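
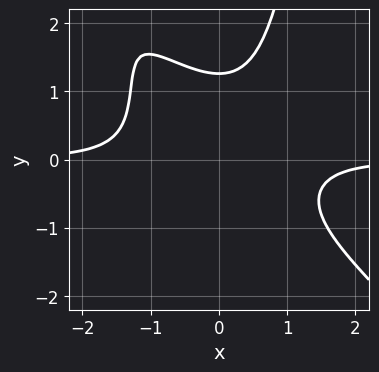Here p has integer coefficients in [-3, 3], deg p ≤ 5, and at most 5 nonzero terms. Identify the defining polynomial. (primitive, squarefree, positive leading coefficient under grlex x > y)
2*x^3*y + 2*x^2*y^2 - y^3 + 2

1. The degree is 4 — the shape is more complex than any degree-3 curve.
2. Checking where it meets the axes: no x-intercept at any integer in the box.
3. Solving for integer coefficients yields p as stated.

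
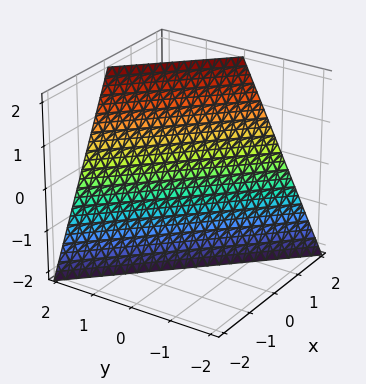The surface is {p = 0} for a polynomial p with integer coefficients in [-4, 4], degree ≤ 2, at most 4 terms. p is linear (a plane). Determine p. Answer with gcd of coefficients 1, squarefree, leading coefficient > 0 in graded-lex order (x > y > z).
2*x + 2*y - z - 2

First, the degree is 1 — the surface is flat (a plane).
Next, against the integer gridlines: it crosses the y-axis at the gridline y = 1; it meets the x-axis at x = 1 (among the integer gridlines); it meets the z-axis at z = -2 (among the integer gridlines).
Finally, putting this together gives p.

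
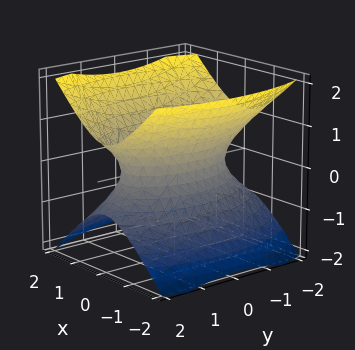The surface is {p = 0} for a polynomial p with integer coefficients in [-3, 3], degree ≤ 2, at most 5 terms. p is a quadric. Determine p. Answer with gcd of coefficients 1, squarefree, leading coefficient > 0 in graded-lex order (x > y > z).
1. The degree is 2 — one connected sheet with a waist; a quadric.
2. Symmetries: mirror symmetry x ↦ −x ⇒ only even powers of x; mirror symmetry z ↦ −z ⇒ only even powers of z; the y ↦ −y reflection is a symmetry, so y appears only in even powers.
3. Against the integer gridlines: the surface avoids every integer z-axis point in the box.
4. Together with the visible shape, these determine p as stated.

3*x^2 + y^2 - 3*z^2 - 2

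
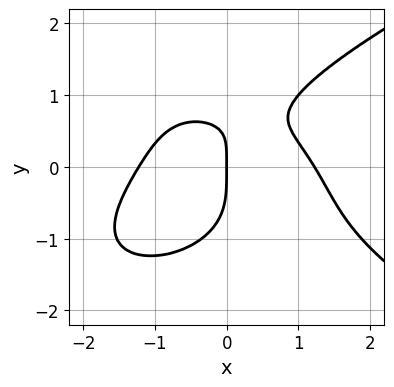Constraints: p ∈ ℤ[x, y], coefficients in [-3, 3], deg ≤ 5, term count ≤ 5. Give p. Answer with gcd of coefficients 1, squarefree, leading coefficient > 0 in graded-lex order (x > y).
2*y^4 - 2*x^3 - 3*x*y + 3*x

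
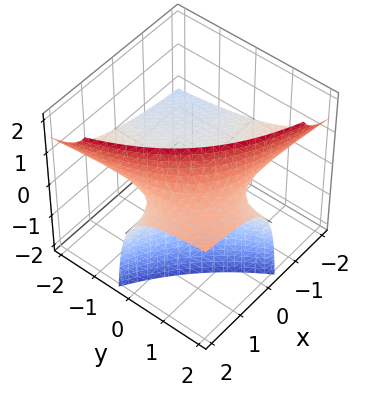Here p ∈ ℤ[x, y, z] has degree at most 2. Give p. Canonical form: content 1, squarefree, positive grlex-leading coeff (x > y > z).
x*y - 2*x*z - 2*y*z + 3*z

(a) Degree: no degree-1 surface has this shape, so deg p = 2.
(b) Reading off the gridlines: the visible y-axis segment lies entirely on the surface; it crosses the z-axis at the gridline z = 0.
(c) These observations pin down the coefficients.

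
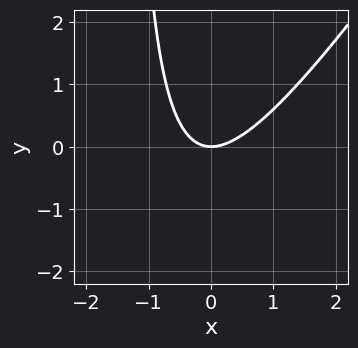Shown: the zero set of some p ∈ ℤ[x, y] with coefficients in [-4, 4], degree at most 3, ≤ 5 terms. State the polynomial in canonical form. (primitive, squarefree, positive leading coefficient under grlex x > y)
3*x^2 - 2*x*y - 3*y

(a) deg p = 2.
(b) Checking where it meets the axes: it crosses the x-axis at the gridline x = 0; one y-axis crossing is at y = 0.
(c) Putting this together gives p.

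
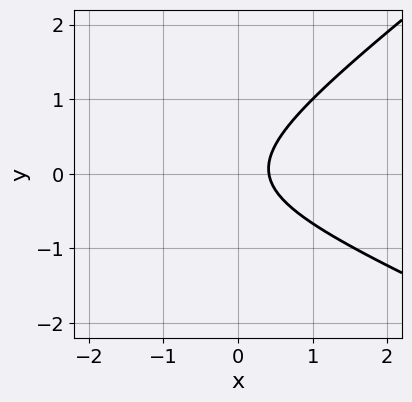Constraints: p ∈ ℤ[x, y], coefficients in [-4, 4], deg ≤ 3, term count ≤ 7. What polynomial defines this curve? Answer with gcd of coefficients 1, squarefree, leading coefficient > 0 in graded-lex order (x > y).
deg p = 2.
From the visible intercepts: no y-intercept at any integer in the box.
Together with the visible shape, these determine p as stated.

x^2 + x*y - 3*y^2 + 2*x - 1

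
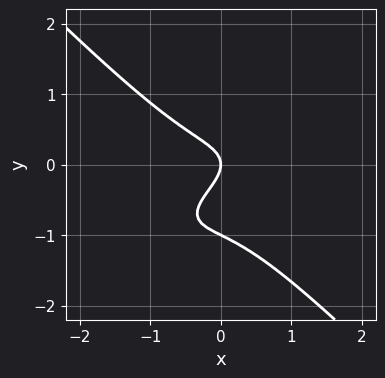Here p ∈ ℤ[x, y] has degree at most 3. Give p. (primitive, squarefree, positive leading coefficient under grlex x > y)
x^3 - x^2*y + 2*y^3 + 2*y^2 + x

First, deg p = 3. The shape is more complex than any degree-2 curve.
Then, from the visible intercepts: the y-axis gridline crossings are at y ∈ {-1, 0}; it meets the x-axis at x = 0 (among the integer gridlines).
Finally, fitting integer coefficients to these (and the overall shape) gives p.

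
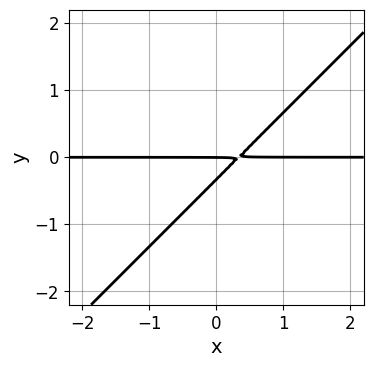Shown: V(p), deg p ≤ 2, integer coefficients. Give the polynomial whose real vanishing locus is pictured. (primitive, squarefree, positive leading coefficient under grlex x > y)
1. deg p = 2.
2. From the visible intercepts: every point of the x-axis in the box is on the curve; one y-axis crossing is at y = 0.
3. The integer polynomial consistent with all of this is the stated p.

3*x*y - 3*y^2 - y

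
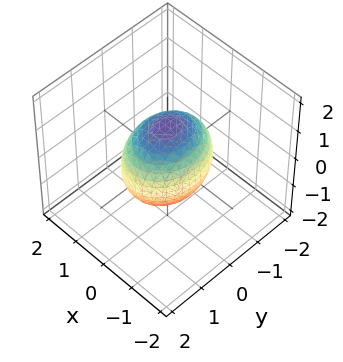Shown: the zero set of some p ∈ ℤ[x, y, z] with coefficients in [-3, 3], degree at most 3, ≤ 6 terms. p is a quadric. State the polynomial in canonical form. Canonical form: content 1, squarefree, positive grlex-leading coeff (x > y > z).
3*x^2 + 2*y^2 + 2*z^2 - 3

Degree: a closed, bounded, convex surface; a quadric, so deg p = 2.
Symmetries: mirror symmetry z ↦ −z ⇒ only even powers of z; the x ↦ −x reflection is a symmetry, so x appears only in even powers; it's symmetric under y → −y, forcing even powers of y.
Observable constraints: the x-axis gridline crossings are at x ∈ {-1, 1}.
Fitting integer coefficients to these (and the overall shape) gives p.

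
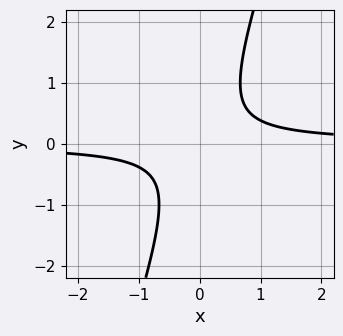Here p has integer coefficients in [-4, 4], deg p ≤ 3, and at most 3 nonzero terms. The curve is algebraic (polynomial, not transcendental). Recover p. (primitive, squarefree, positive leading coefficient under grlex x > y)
3*x*y - y^2 - 1

(a) The degree is 2 — the shape is more complex than any degree-1 curve.
(b) Reading off the gridlines: no x-intercept at any integer in the box; it misses every integer gridline on the y-axis.
(c) Together with the visible shape, these determine p as stated.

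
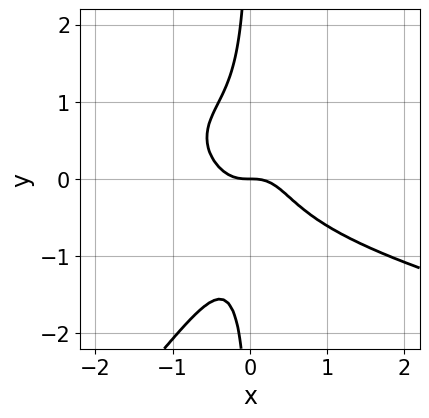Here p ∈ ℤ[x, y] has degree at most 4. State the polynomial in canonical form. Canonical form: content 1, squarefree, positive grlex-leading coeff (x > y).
2*x^2*y^2 - 2*x*y^3 - 3*x^3 - 2*x^2*y - y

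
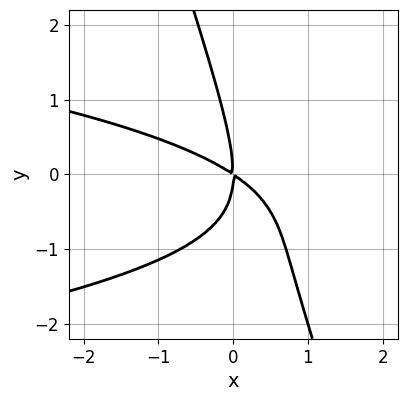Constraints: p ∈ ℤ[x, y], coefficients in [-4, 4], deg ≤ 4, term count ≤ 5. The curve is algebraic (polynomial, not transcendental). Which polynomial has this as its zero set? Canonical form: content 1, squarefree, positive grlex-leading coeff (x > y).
3*x*y^2 + y^3 + 2*x^2 + 3*x*y

The degree is 3 — a generic line meets the curve in up to 3 points.
From the visible intercepts: it crosses the x-axis at the gridline x = 0; it meets the y-axis at y = 0 (among the integer gridlines).
Together with the visible shape, these determine p as stated.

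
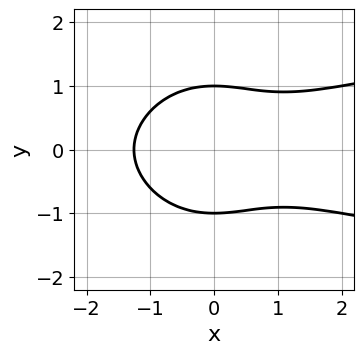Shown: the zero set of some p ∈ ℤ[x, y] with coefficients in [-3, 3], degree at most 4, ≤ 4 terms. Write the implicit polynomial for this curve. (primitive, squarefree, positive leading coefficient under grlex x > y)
2*x^2*y^2 + 2*y^4 - x^3 - 2

The degree is 4 — a generic line meets the curve in up to 4 points.
Symmetries: the y ↦ −y reflection is a symmetry, so y appears only in even powers.
Observable constraints: the y-axis gridline crossings are at y ∈ {-1, 1}.
These observations pin down the coefficients.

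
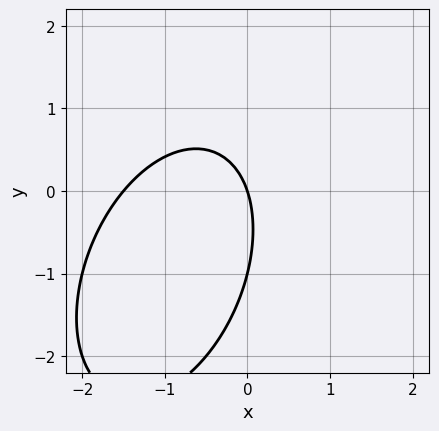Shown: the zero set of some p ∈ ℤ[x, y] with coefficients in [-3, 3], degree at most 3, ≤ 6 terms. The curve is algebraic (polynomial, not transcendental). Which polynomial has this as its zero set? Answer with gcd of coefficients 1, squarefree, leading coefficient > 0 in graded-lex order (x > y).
2*x^2 - x*y + y^2 + 3*x + y

deg p = 2. No degree-1 curve has this shape.
From the axis intercepts and sections: the y-axis gridline crossings are at y ∈ {-1, 0}; it crosses the x-axis at the gridline x = 0.
Solving for integer coefficients yields p as stated.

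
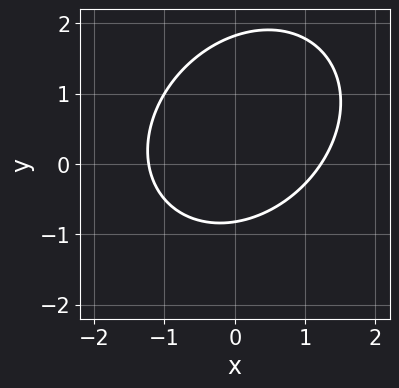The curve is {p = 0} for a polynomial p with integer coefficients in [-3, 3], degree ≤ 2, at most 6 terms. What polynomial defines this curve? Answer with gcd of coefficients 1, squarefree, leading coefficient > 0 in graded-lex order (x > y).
2*x^2 - x*y + 2*y^2 - 2*y - 3

The degree is 2 — no degree-1 curve has this shape.
Matching integer coefficients to the picture gives p.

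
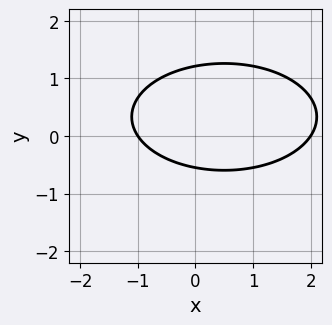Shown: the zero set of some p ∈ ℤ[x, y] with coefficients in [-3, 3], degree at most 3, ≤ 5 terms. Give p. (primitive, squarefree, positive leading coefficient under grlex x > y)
x^2 + 3*y^2 - x - 2*y - 2

The degree is 2 — no degree-1 curve has this shape.
Checking where it meets the axes: among the integer gridlines, it crosses the x-axis at x ∈ {-1, 2}.
The integer polynomial consistent with all of this is the stated p.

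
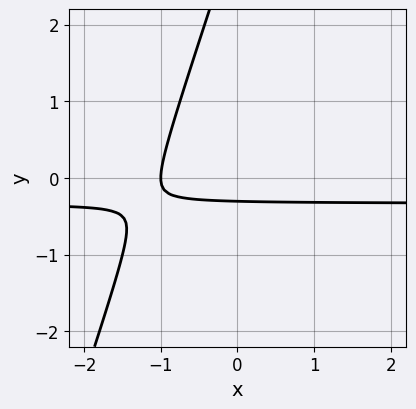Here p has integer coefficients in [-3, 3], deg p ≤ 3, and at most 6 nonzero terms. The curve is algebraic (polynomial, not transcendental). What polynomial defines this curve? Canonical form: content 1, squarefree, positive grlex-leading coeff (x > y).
(a) deg p = 2. The shape is more complex than any degree-1 curve.
(b) From the axis intercepts and sections: it crosses the x-axis at the gridline x = -1.
(c) Matching integer coefficients to the picture gives p.

3*x*y - y^2 + x + 3*y + 1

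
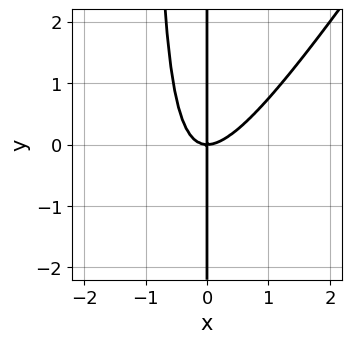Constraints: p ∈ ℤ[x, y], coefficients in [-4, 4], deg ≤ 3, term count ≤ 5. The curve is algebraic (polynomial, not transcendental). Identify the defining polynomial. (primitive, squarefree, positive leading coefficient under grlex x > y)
3*x^3 - 2*x^2*y - 2*x*y

1. The degree is 3 — a generic line meets the curve in up to 3 points.
2. Checking where it meets the axes: the visible y-axis segment lies entirely on the curve; it meets the x-axis at x = 0 (among the integer gridlines).
3. Matching integer coefficients to the picture gives p.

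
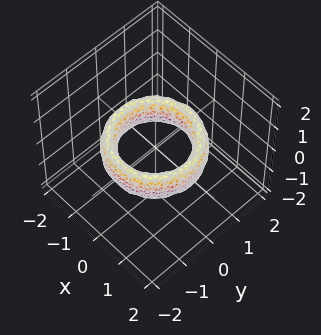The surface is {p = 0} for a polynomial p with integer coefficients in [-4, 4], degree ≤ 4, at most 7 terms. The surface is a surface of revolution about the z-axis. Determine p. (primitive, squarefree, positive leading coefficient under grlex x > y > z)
x^4 + 2*x^2*y^2 + y^4 - 3*x^2 - 3*y^2 + z^2 + 2

First, deg p = 4. No degree-3 surface has this shape.
Next, symmetries: rotational symmetry about the z-axis ⇒ p depends on x, y only through x² + y².
Next, checking where it meets the axes: a circular section at z = 0 has radius exactly 1; among the integer gridlines, it crosses the x-axis at x ∈ {-1, 1}.
Finally, fitting integer coefficients to these (and the overall shape) gives p. Check: (0, 1, 0) on the y-axis lies on the surface, and p(0, 1, 0) = 0. ✓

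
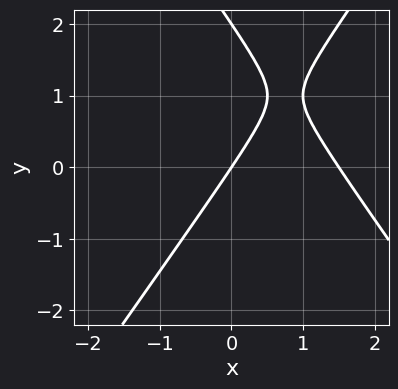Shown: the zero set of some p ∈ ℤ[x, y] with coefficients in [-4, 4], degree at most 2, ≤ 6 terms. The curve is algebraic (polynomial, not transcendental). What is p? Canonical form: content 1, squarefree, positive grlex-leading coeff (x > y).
2*x^2 - y^2 - 3*x + 2*y

1. deg p = 2. No degree-1 curve has this shape.
2. From the axis intercepts and sections: one x-axis crossing is at x = 0; the y-axis gridline crossings are at y ∈ {0, 2}.
3. Putting this together gives p.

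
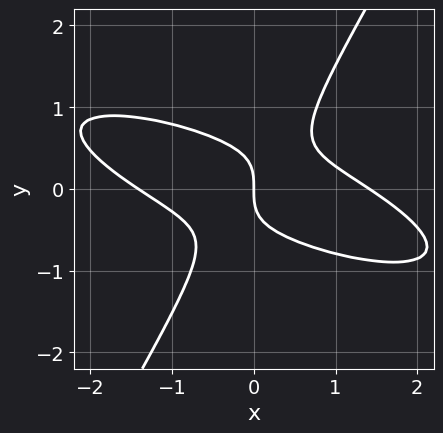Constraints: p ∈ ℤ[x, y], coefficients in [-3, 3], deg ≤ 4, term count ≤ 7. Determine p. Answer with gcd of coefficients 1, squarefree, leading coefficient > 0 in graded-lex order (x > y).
x^3 + 3*x^2*y + 3*x*y^2 - 3*y^3 - 2*x

1. deg p = 3. The shape is more complex than any degree-2 curve.
2. From the axis intercepts and sections: it crosses the x-axis at the gridline x = 0; it crosses the y-axis at the gridline y = 0.
3. Assembling these constraints gives the stated polynomial.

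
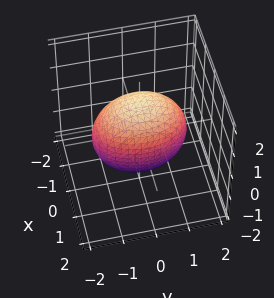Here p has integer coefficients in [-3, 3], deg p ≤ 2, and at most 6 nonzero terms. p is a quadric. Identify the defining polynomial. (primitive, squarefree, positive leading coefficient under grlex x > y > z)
(a) The degree is 2 — a closed, bounded, convex surface; a quadric.
(b) Symmetries: the z ↦ −z reflection is a symmetry, so z appears only in even powers; the y ↦ −y reflection is a symmetry, so y appears only in even powers; the x ↦ −x reflection is a symmetry, so x appears only in even powers.
(c) Reading off the gridlines: among the integer gridlines, it crosses the x-axis at x ∈ {-1, 1}.
(d) The integer polynomial consistent with all of this is the stated p.

2*x^2 + y^2 + z^2 - 2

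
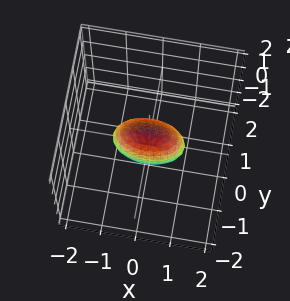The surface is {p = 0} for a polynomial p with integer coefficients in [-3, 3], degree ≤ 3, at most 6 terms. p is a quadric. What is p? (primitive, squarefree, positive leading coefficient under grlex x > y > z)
First, degree: bounded and convex; a quadric, so deg p = 2.
Next, symmetries: mirror symmetry z ↦ −z ⇒ only even powers of z; the y ↦ −y reflection is a symmetry, so y appears only in even powers; the x ↦ −x reflection is a symmetry, so x appears only in even powers.
Then, against the integer gridlines: the x-axis gridline crossings are at x ∈ {-1, 1}; the z-axis gridline crossings are at z ∈ {-1, 1}.
Finally, assembling these constraints gives the stated polynomial.

x^2 + 3*y^2 + z^2 - 1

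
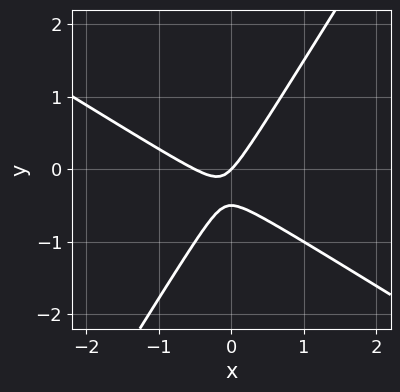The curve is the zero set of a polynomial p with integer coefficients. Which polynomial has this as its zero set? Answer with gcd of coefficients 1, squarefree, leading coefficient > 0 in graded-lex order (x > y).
1. Degree: a generic line meets the curve in up to 2 points, so deg p = 2.
2. Checking where it meets the axes: it crosses the y-axis at the gridline y = 0; it crosses the x-axis at the gridline x = 0.
3. Solving for integer coefficients yields p as stated.

2*x^2 + 2*x*y - 2*y^2 + x - y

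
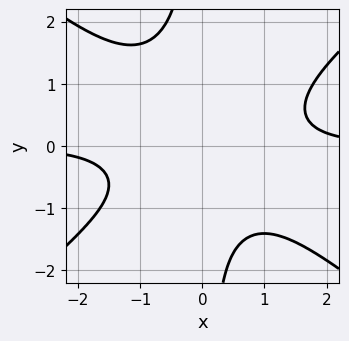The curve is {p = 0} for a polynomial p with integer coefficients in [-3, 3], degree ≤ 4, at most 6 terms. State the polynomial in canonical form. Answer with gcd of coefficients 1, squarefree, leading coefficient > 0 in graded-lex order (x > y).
First, the degree is 4 — no degree-3 curve has this shape.
Next, from the visible intercepts: the curve avoids every integer y-axis point in the box; no x-intercept at any integer in the box.
Finally, matching integer coefficients to the picture gives p.

2*x^3*y - 3*x*y^3 - 2*y^2 - y - 3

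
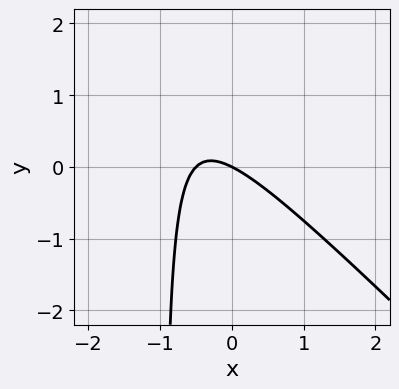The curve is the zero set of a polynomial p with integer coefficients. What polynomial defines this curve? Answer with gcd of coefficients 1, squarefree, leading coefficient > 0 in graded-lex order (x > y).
2*x^2 + 2*x*y + x + 2*y

1. Degree: a generic line meets the curve in up to 2 points, so deg p = 2.
2. Reading off the gridlines: it crosses the x-axis at the gridline x = 0; it crosses the y-axis at the gridline y = 0.
3. Assembling these constraints gives the stated polynomial.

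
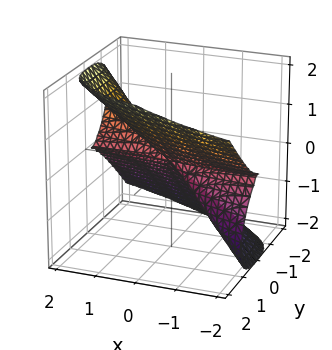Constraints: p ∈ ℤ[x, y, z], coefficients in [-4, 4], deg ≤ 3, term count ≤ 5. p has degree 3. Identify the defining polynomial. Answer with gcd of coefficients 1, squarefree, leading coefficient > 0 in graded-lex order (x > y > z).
x*z^2 + y^3 - z^3

(a) Degree: no degree-2 surface has this shape, so deg p = 3.
(b) Observable constraints: the visible x-axis segment lies entirely on the surface; one y-axis crossing is at y = 0; it crosses the z-axis at the gridline z = 0.
(c) Together with the visible shape, these determine p as stated.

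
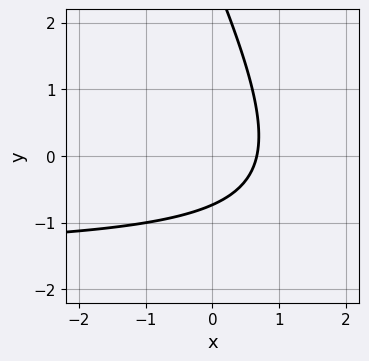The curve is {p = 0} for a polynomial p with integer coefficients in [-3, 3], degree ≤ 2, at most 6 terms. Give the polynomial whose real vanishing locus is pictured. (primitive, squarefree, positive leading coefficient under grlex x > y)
2*x*y + y^2 + 3*x - 2*y - 2

Degree: no degree-1 curve has this shape, so deg p = 2.
The integer polynomial consistent with all of this is the stated p.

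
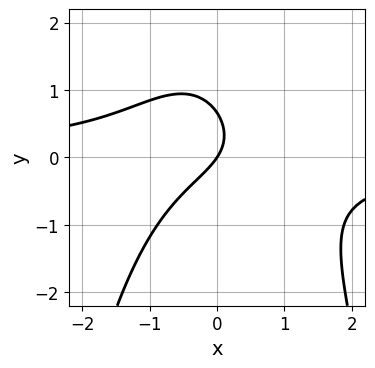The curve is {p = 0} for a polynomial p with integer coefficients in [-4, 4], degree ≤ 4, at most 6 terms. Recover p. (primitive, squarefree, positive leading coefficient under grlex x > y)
3*x^2*y + 3*y^2 + 3*x - 2*y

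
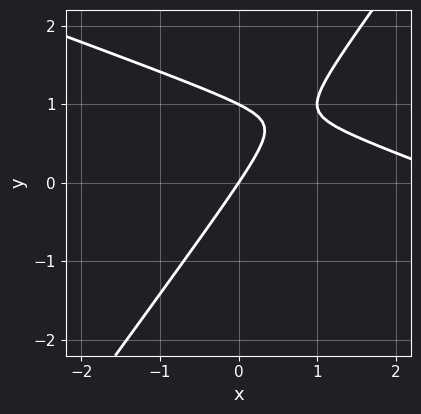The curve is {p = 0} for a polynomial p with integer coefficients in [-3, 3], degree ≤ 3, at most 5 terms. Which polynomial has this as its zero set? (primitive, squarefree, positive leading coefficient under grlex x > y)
First, degree: a generic line meets the curve in up to 2 points, so deg p = 2.
Then, against the integer gridlines: one x-axis crossing is at x = 0; the y-axis gridline crossings are at y ∈ {0, 1}.
Finally, together with the visible shape, these determine p as stated.

x^2 + 2*x*y - 2*y^2 - 3*x + 2*y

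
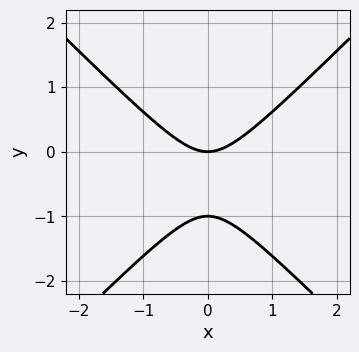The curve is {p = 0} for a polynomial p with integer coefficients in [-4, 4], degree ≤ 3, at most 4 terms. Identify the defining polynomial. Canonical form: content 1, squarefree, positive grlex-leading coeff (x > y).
1. Degree: the shape is more complex than any degree-1 curve, so deg p = 2.
2. Symmetries: the x ↦ −x reflection is a symmetry, so x appears only in even powers.
3. Checking where it meets the axes: among the integer gridlines, it crosses the y-axis at y ∈ {-1, 0}; it crosses the x-axis at the gridline x = 0.
4. Fitting integer coefficients to these (and the overall shape) gives p.

x^2 - y^2 - y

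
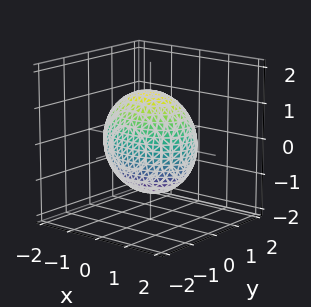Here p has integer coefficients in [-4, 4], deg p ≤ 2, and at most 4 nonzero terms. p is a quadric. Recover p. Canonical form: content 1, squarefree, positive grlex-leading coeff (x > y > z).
1. deg p = 2.
2. Symmetries: the x ↦ −x reflection is a symmetry, so x appears only in even powers; the y ↦ −y reflection is a symmetry, so y appears only in even powers; mirror symmetry z ↦ −z ⇒ only even powers of z.
3. Checking where it meets the axes: the y-axis gridline crossings are at y ∈ {-1, 1}.
4. These observations pin down the coefficients.

x^2 + 2*y^2 + z^2 - 2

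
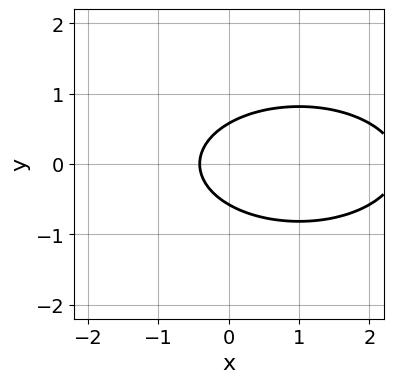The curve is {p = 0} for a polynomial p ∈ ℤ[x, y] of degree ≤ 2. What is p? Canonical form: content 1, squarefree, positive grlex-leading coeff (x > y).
(a) deg p = 2. No degree-1 curve has this shape.
(b) Symmetries: mirror symmetry y ↦ −y ⇒ only even powers of y.
(c) Fitting integer coefficients to these (and the overall shape) gives p.

x^2 + 3*y^2 - 2*x - 1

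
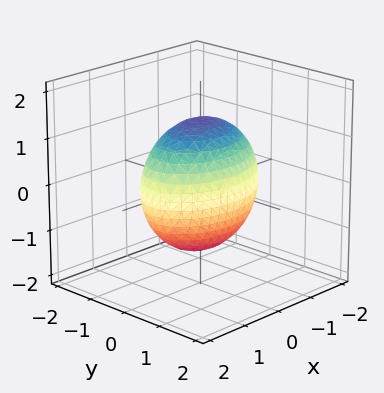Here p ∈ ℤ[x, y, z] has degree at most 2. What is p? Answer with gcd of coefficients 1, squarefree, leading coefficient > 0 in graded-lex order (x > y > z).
Degree: bounded and convex; a quadric, so deg p = 2.
Symmetries: it's symmetric under x → −x, forcing even powers of x; it's symmetric under y → −y, forcing even powers of y; it's symmetric under z → −z, forcing even powers of z.
Checking where it meets the axes: the y-axis gridline crossings are at y ∈ {-1, 1}.
Fitting integer coefficients to these (and the overall shape) gives p.

x^2 + 2*y^2 + z^2 - 2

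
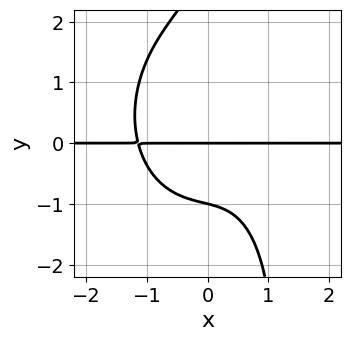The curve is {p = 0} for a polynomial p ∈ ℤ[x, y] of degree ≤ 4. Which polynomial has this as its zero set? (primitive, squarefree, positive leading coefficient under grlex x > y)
2*x^3*y + x*y^3 - y^3 + 2*y^2 + 3*y

1. Degree: no degree-3 curve has this shape, so deg p = 4.
2. From the axis intercepts and sections: the y-axis gridline crossings are at y ∈ {-1, 0}; every point of the x-axis in the box is on the curve.
3. Putting this together gives p.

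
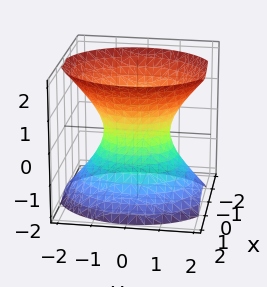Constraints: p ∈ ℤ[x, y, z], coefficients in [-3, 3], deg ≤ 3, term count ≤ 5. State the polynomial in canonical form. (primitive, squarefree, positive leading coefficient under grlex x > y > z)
3*x^2 + 2*y^2 - 2*z^2 - 2

deg p = 2.
Symmetries: the y ↦ −y reflection is a symmetry, so y appears only in even powers; it's symmetric under z → −z, forcing even powers of z; the x ↦ −x reflection is a symmetry, so x appears only in even powers.
Observable constraints: no z-intercept at any integer in the box; among the integer gridlines, it crosses the y-axis at y ∈ {-1, 1}.
Solving for integer coefficients yields p as stated.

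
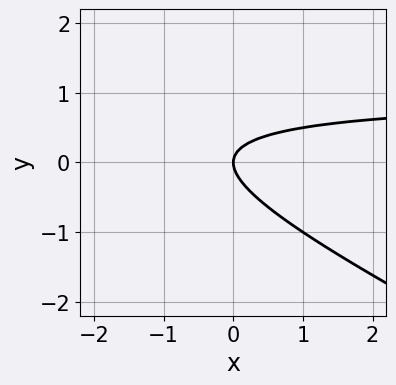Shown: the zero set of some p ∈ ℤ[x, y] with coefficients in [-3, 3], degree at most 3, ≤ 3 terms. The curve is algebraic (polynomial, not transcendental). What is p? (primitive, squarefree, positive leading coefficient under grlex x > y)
x*y + 2*y^2 - x

The degree is 2 — a generic line meets the curve in up to 2 points.
Checking where it meets the axes: it crosses the y-axis at the gridline y = 0; it meets the x-axis at x = 0 (among the integer gridlines).
Fitting integer coefficients to these (and the overall shape) gives p.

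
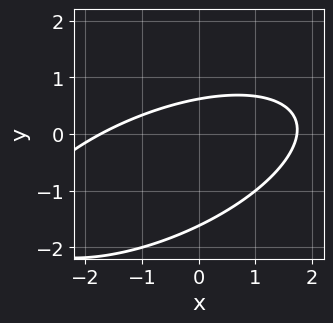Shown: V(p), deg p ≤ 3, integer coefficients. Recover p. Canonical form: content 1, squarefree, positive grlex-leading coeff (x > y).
x^2 - 2*x*y + 3*y^2 + 3*y - 3

(a) Degree: no degree-1 curve has this shape, so deg p = 2.
(b) Putting this together gives p.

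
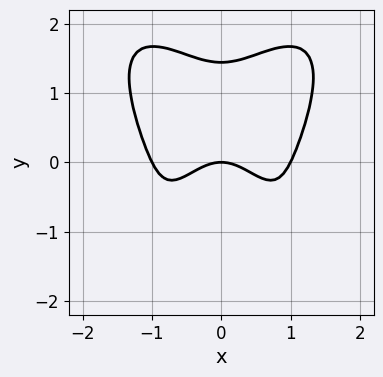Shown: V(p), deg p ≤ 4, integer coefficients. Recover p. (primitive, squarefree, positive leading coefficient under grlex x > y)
1. Degree: no degree-3 curve has this shape, so deg p = 4.
2. Symmetries: it's symmetric under x → −x, forcing even powers of x.
3. From the visible intercepts: among the integer gridlines, it crosses the x-axis at x ∈ {-1, 0, 1}; one y-axis crossing is at y = 0.
4. These observations pin down the coefficients.

3*x^4 - x^2*y^2 + y^4 - 3*x^2 - 3*y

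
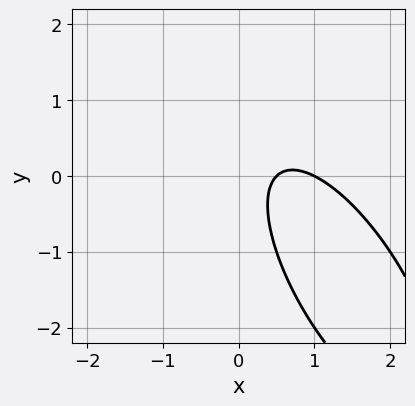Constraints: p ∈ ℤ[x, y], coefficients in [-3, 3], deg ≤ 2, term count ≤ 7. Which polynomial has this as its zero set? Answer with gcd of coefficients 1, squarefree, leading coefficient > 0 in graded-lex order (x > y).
First, the degree is 2 — no degree-1 curve has this shape.
Next, against the integer gridlines: no y-intercept at any integer in the box; it meets the x-axis at x = 1 (among the integer gridlines).
Finally, these observations pin down the coefficients.

2*x^2 + 2*x*y + y^2 - 3*x + 1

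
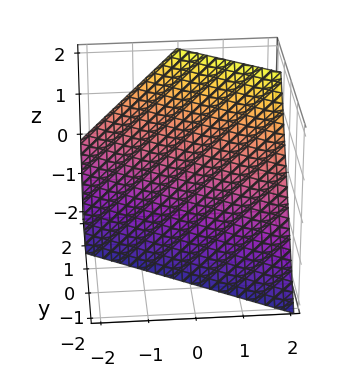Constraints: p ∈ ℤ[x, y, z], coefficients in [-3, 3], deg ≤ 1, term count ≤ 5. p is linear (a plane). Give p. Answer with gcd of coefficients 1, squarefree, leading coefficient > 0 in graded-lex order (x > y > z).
2*x + 3*y - 2*z - 2

Degree: the surface is flat (a plane), so deg p = 1.
From the visible intercepts: one z-axis crossing is at z = -1; one x-axis crossing is at x = 1.
Matching integer coefficients to the picture gives p.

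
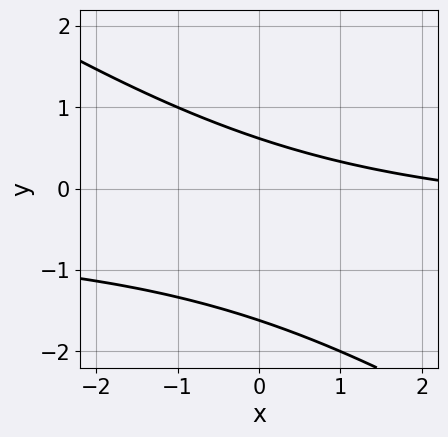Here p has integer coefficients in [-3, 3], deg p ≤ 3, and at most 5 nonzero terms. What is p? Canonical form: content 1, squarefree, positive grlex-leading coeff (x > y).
2*x*y + 3*y^2 + x + 3*y - 3

deg p = 2. No degree-1 curve has this shape.
Against the integer gridlines: the curve avoids every integer x-axis point in the box.
Solving for integer coefficients yields p as stated.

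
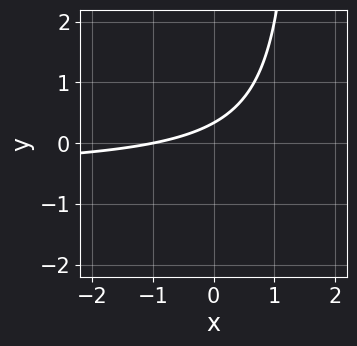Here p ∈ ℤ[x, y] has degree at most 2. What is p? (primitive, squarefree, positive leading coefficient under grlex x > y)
2*x*y + x - 3*y + 1

(a) The degree is 2 — a generic line meets the curve in up to 2 points.
(b) From the axis intercepts and sections: it meets the x-axis at x = -1 (among the integer gridlines).
(c) These observations pin down the coefficients.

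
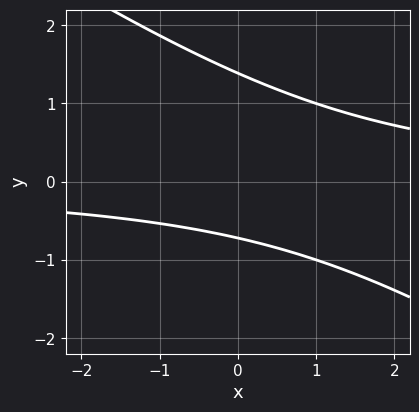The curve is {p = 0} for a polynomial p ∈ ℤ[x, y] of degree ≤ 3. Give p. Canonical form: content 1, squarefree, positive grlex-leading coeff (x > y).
deg p = 2. The shape is more complex than any degree-1 curve.
Observable constraints: the curve avoids every integer x-axis point in the box.
Matching integer coefficients to the picture gives p.

2*x*y + 3*y^2 - 2*y - 3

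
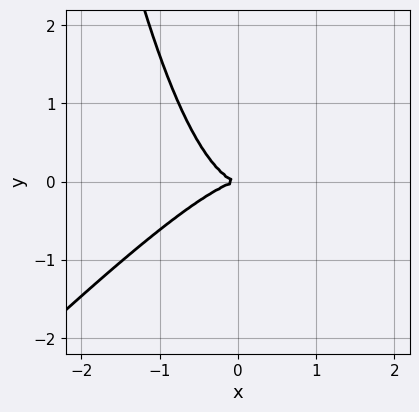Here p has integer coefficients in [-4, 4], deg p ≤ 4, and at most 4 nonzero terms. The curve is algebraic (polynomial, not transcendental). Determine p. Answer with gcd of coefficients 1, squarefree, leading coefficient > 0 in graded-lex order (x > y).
x^3 - x^2*y + y^2

1. The degree is 3 — a generic line meets the curve in up to 3 points.
2. Against the integer gridlines: it meets the y-axis at y = 0 (among the integer gridlines); one x-axis crossing is at x = 0.
3. Fitting integer coefficients to these (and the overall shape) gives p.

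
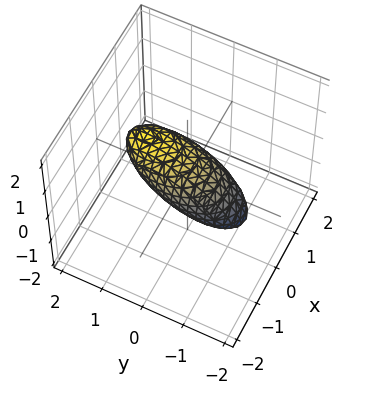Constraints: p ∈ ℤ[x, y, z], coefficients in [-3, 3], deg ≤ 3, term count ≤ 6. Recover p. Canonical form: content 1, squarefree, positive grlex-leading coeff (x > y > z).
2*x^2 + y^2 - 2*y*z + 2*z^2 - 1

(a) Degree: no degree-1 surface has this shape, so deg p = 2.
(b) Reading off the gridlines: the y-axis gridline crossings are at y ∈ {-1, 1}.
(c) Together with the visible shape, these determine p as stated.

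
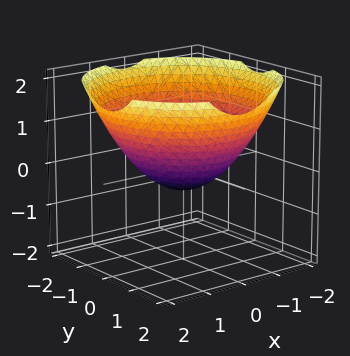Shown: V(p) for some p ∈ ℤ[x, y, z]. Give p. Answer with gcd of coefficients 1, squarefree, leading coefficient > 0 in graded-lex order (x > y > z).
x^2 + y^2 - 2*z - 1

First, degree: the shape is more complex than any degree-1 surface, so deg p = 2.
Then, symmetries: rotational symmetry about the z-axis ⇒ p depends on x, y only through x² + y².
Next, checking where it meets the axes: the x-axis gridline crossings are at x ∈ {-1, 1}; a circular section at z = 1 has radius between 1 and 2; the y-axis gridline crossings are at y ∈ {-1, 1}.
Finally, these observations pin down the coefficients.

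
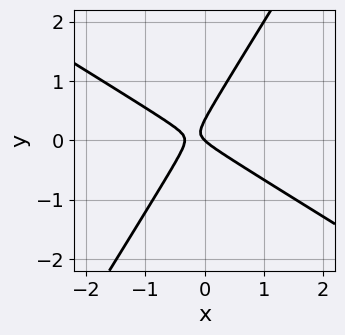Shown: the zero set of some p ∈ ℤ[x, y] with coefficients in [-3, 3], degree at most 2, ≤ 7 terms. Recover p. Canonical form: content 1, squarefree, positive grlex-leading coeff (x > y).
3*x^2 + 3*x*y - 3*y^2 + x + y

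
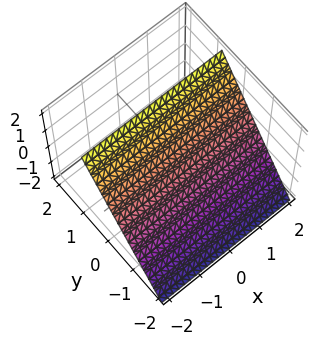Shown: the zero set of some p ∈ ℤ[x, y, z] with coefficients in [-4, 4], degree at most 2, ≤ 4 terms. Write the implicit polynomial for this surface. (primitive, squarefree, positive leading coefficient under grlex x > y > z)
3*y - 2*z + 2

First, deg p = 1.
Then, observable constraints: the surface avoids every integer x-axis point in the box; one z-axis crossing is at z = 1.
Finally, together with the visible shape, these determine p as stated.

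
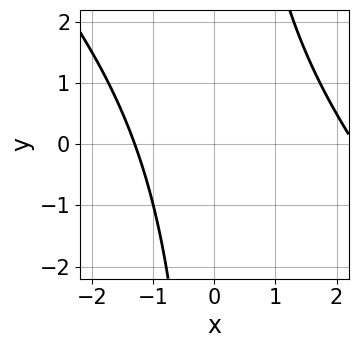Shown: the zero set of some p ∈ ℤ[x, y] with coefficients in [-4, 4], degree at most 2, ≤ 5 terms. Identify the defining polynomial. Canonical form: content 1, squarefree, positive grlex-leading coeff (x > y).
x^2 + x*y - x - 3

First, the degree is 2 — the shape is more complex than any degree-1 curve.
Next, from the visible intercepts: the curve avoids every integer y-axis point in the box.
Finally, fitting integer coefficients to these (and the overall shape) gives p.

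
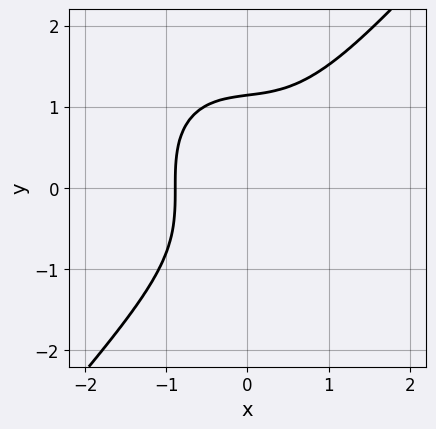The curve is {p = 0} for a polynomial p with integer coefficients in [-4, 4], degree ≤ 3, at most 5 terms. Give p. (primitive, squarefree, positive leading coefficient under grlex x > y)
3*x^3 - 2*y^3 + x + 3

1. Degree: the shape is more complex than any degree-2 curve, so deg p = 3.
2. Matching integer coefficients to the picture gives p.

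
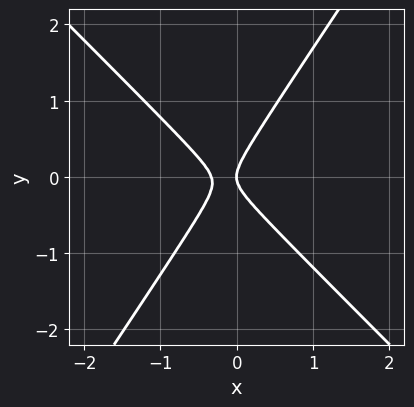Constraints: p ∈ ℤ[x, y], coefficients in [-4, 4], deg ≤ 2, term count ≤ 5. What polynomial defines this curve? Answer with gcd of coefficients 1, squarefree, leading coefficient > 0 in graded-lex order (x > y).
Degree: the shape is more complex than any degree-1 curve, so deg p = 2.
Observable constraints: one y-axis crossing is at y = 0; it crosses the x-axis at the gridline x = 0.
Together with the visible shape, these determine p as stated.

3*x^2 + x*y - 2*y^2 + x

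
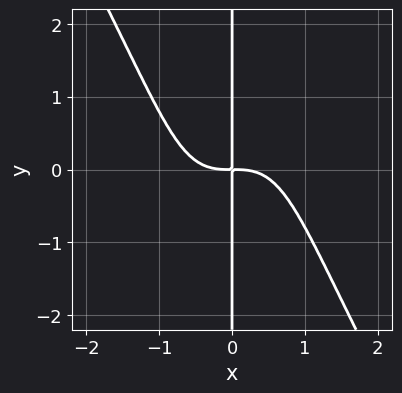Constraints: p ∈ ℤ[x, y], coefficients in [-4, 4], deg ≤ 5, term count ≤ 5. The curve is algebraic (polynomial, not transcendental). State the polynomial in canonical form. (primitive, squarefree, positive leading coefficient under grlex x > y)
3*x^4 - x^2*y^2 + 3*x*y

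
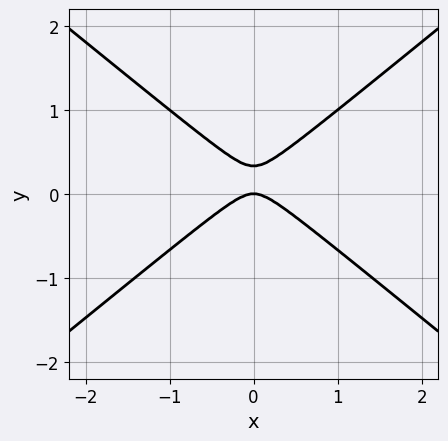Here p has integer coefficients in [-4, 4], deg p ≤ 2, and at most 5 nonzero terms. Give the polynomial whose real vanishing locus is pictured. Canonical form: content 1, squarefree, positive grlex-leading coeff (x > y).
2*x^2 - 3*y^2 + y

First, deg p = 2. No degree-1 curve has this shape.
Then, symmetries: the x ↦ −x reflection is a symmetry, so x appears only in even powers.
Next, against the integer gridlines: one y-axis crossing is at y = 0; one x-axis crossing is at x = 0.
Finally, the integer polynomial consistent with all of this is the stated p.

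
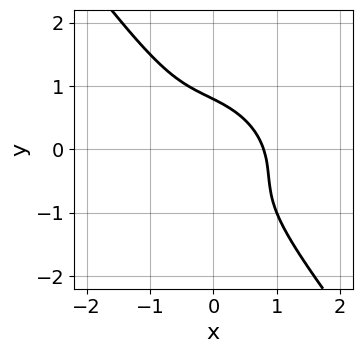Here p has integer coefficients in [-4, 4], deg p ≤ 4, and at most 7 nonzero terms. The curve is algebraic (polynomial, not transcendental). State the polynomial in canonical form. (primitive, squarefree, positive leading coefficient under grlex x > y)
2*x^3 + 2*x^2*y + 3*x*y^2 + 2*y^3 - 1

1. The degree is 3 — no degree-2 curve has this shape.
2. Putting this together gives p.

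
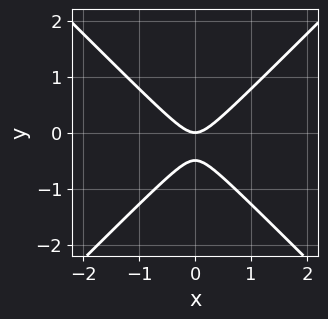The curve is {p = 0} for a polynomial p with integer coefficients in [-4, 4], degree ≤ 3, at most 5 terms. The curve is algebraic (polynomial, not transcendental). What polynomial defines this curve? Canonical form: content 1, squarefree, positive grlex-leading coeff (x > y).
Degree: a generic line meets the curve in up to 2 points, so deg p = 2.
Symmetries: it's symmetric under x → −x, forcing even powers of x.
Reading off the gridlines: it crosses the x-axis at the gridline x = 0; it crosses the y-axis at the gridline y = 0.
Assembling these constraints gives the stated polynomial.

2*x^2 - 2*y^2 - y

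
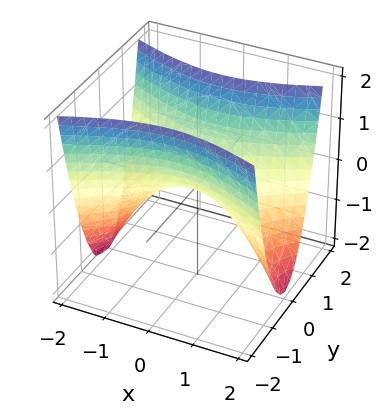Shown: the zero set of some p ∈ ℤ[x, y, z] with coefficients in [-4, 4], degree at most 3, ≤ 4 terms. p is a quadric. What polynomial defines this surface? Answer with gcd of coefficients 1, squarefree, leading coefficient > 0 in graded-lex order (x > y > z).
x^2 - 3*y^2 + 2*z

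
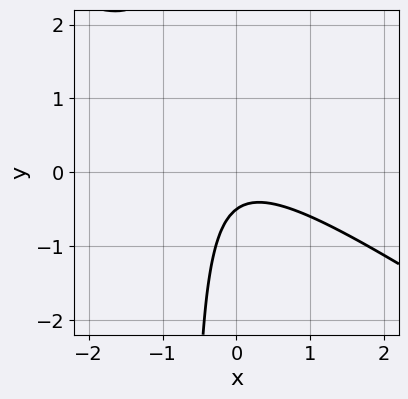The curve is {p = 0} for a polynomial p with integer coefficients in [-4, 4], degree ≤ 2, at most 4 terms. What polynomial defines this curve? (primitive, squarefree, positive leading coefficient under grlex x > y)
2*x^2 + 3*x*y + 2*y + 1

1. The degree is 2 — the shape is more complex than any degree-1 curve.
2. Reading off the gridlines: the curve avoids every integer x-axis point in the box.
3. Assembling these constraints gives the stated polynomial.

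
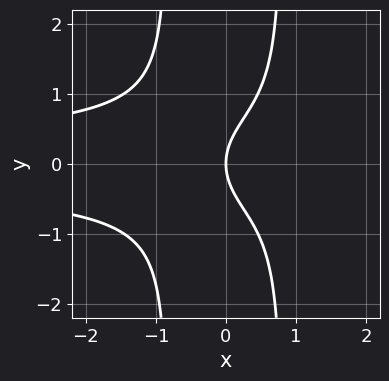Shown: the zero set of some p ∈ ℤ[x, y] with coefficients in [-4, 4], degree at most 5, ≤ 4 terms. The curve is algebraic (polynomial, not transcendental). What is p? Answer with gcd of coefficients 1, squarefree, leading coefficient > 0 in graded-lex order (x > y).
Degree: a generic line meets the curve in up to 4 points, so deg p = 4.
Symmetries: mirror symmetry y ↦ −y ⇒ only even powers of y.
Checking where it meets the axes: it meets the y-axis at y = 0 (among the integer gridlines); it crosses the x-axis at the gridline x = 0.
Solving for integer coefficients yields p as stated.

3*x^2*y^2 - 2*y^2 + 3*x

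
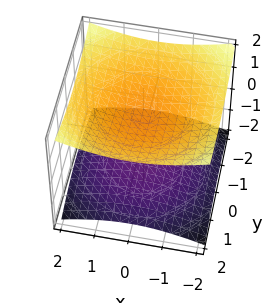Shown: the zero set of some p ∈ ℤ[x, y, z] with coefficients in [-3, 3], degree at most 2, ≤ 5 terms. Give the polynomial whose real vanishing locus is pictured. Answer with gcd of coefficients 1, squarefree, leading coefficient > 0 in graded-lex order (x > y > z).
First, the picture has 2 separate pieces.
Next, deg p = 2.
Then, symmetries: the z ↦ −z reflection is a symmetry, so z appears only in even powers; every cross-section ⟂ z is a circle, so x, y appear only via x² + y².
Next, reading off the gridlines: the surface avoids every integer y-axis point in the box; it misses every integer gridline on the x-axis; among the integer gridlines, it crosses the z-axis at z ∈ {-1, 1}.
Finally, these observations pin down the coefficients.

x^2 + y^2 - 3*z^2 + 3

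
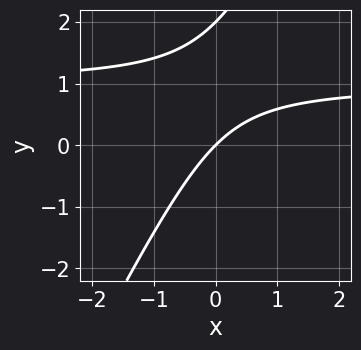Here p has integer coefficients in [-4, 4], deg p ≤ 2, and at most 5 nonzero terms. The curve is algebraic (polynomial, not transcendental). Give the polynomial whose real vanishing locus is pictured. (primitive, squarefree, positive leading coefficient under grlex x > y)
2*x*y - y^2 - 2*x + 2*y

1. Degree: the shape is more complex than any degree-1 curve, so deg p = 2.
2. Against the integer gridlines: among the integer gridlines, it crosses the y-axis at y ∈ {0, 2}; it meets the x-axis at x = 0 (among the integer gridlines).
3. Solving for integer coefficients yields p as stated.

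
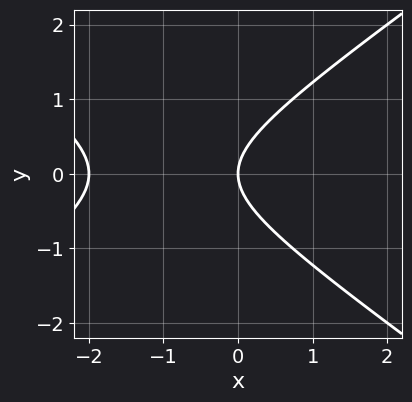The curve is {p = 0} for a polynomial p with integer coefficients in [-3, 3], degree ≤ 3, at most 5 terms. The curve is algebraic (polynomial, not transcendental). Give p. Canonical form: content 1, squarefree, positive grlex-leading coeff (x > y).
1. The degree is 2 — the shape is more complex than any degree-1 curve.
2. Symmetries: it's symmetric under y → −y, forcing even powers of y.
3. Reading off the gridlines: among the integer gridlines, it crosses the x-axis at x ∈ {-2, 0}; it meets the y-axis at y = 0 (among the integer gridlines).
4. These observations pin down the coefficients.

x^2 - 2*y^2 + 2*x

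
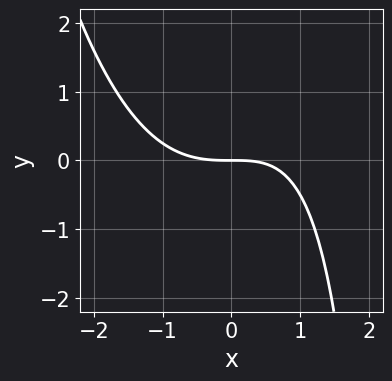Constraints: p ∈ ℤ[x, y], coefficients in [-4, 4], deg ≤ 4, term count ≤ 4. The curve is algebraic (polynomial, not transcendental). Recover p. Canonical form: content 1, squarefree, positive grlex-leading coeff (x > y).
(a) Degree: a generic line meets the curve in up to 3 points, so deg p = 3.
(b) From the axis intercepts and sections: one y-axis crossing is at y = 0; one x-axis crossing is at x = 0.
(c) Assembling these constraints gives the stated polynomial.

x^3 - x*y + 3*y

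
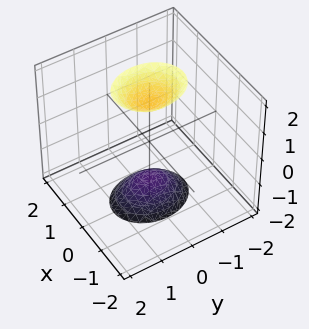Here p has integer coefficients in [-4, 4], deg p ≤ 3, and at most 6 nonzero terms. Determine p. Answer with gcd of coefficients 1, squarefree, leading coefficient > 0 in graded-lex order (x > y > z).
3*x^2 + 2*y^2 - z^2 + 2

1. I count 2 distinct pieces. Treating them together as one polynomial.
2. The degree is 2 — two separate bowl-shaped sheets opening away from each other; a quadric.
3. Symmetries: it's symmetric under x → −x, forcing even powers of x; mirror symmetry z ↦ −z ⇒ only even powers of z; the y ↦ −y reflection is a symmetry, so y appears only in even powers.
4. Checking where it meets the axes: no y-intercept at any integer in the box; the surface avoids every integer x-axis point in the box.
5. The integer polynomial consistent with all of this is the stated p.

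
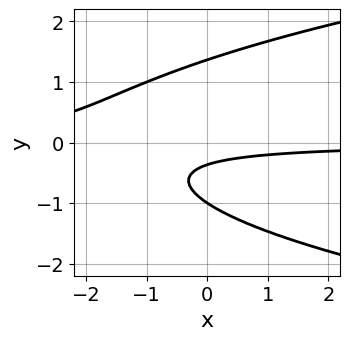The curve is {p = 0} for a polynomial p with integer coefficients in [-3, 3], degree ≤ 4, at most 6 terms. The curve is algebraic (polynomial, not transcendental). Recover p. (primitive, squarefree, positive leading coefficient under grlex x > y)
2*y^3 - 2*x*y - 3*y - 1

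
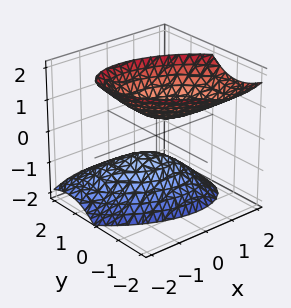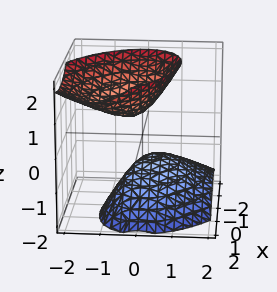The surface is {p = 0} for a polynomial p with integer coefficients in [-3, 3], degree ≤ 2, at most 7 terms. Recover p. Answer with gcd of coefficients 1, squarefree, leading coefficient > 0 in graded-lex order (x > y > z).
(a) I count 2 distinct pieces. They look like related sheets of one shape, so recover p as a whole.
(b) deg p = 2. The shape is more complex than any degree-1 surface.
(c) From the visible intercepts: it misses every integer gridline on the y-axis; it misses every integer gridline on the x-axis.
(d) Solving for integer coefficients yields p as stated.

2*x^2 + 2*x*y + 3*y^2 + 2*y*z - 2*z^2 + 1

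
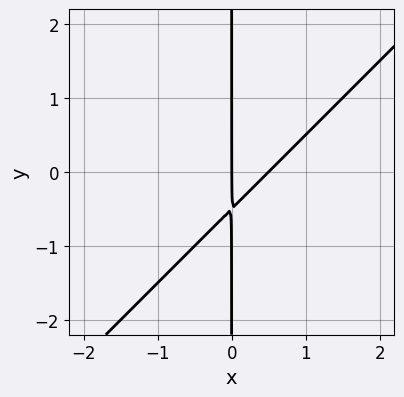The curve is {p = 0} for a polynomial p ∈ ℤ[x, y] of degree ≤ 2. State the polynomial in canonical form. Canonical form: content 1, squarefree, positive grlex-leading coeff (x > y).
2*x^2 - 2*x*y - x

First, the degree is 2 — the shape is more complex than any degree-1 curve.
Then, from the visible intercepts: the visible y-axis segment lies entirely on the curve; it meets the x-axis at x = 0 (among the integer gridlines).
Finally, matching integer coefficients to the picture gives p.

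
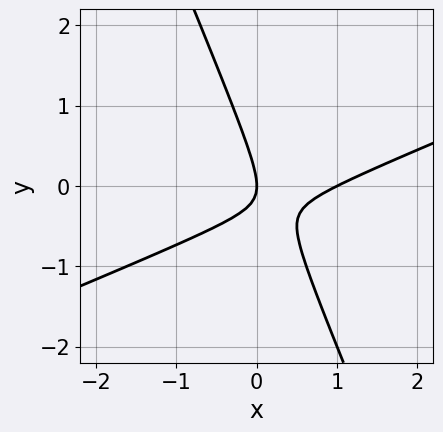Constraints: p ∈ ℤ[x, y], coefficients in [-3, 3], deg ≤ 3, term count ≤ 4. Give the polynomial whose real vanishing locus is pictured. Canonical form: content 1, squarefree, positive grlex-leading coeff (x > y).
x^2 - 2*x*y - y^2 - x

First, the degree is 2 — a generic line meets the curve in up to 2 points.
Then, checking where it meets the axes: it crosses the y-axis at the gridline y = 0; among the integer gridlines, it crosses the x-axis at x ∈ {0, 1}.
Finally, putting this together gives p.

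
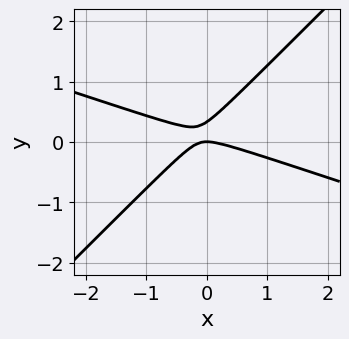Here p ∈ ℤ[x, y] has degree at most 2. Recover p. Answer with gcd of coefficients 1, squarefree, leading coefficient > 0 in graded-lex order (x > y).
x^2 + 2*x*y - 3*y^2 + y

(a) Degree: no degree-1 curve has this shape, so deg p = 2.
(b) Observable constraints: one y-axis crossing is at y = 0; one x-axis crossing is at x = 0.
(c) Assembling these constraints gives the stated polynomial.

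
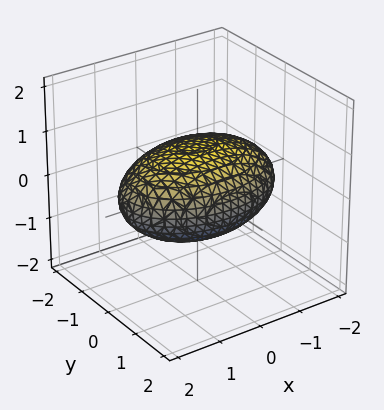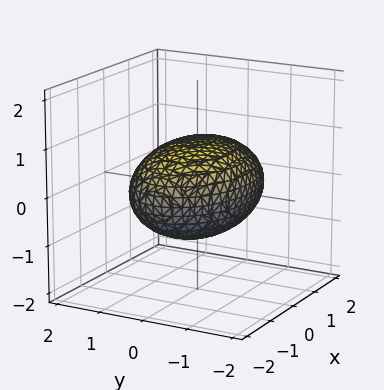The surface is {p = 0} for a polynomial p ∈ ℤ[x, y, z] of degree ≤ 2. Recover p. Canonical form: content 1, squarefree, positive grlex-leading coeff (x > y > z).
The degree is 2 — bounded and convex; a quadric.
Symmetries: mirror symmetry y ↦ −y ⇒ only even powers of y; it's symmetric under x → −x, forcing even powers of x; mirror symmetry z ↦ −z ⇒ only even powers of z.
From the visible intercepts: among the integer gridlines, it crosses the z-axis at z ∈ {-1, 1}.
Fitting integer coefficients to these (and the overall shape) gives p.

x^2 + 2*y^2 + 3*z^2 - 3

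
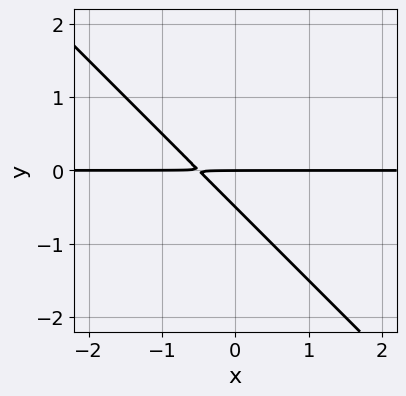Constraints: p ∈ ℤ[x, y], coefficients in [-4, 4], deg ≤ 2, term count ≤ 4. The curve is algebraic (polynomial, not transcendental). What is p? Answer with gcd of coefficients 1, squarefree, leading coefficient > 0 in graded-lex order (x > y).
2*x*y + 2*y^2 + y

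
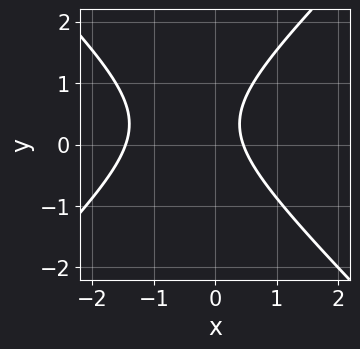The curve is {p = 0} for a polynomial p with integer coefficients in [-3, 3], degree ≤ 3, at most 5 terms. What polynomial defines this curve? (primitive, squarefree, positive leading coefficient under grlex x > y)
deg p = 2.
Checking where it meets the axes: no y-intercept at any integer in the box.
Putting this together gives p.

3*x^2 - 3*y^2 + 3*x + 2*y - 2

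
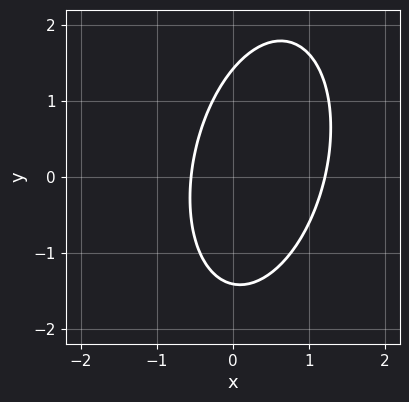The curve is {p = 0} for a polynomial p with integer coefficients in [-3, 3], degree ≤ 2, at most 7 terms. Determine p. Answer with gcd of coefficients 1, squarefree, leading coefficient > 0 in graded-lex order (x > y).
First, deg p = 2.
Finally, matching integer coefficients to the picture gives p.

3*x^2 - x*y + y^2 - 2*x - 2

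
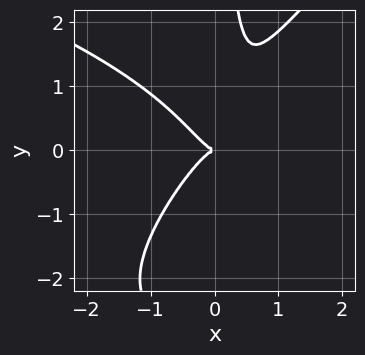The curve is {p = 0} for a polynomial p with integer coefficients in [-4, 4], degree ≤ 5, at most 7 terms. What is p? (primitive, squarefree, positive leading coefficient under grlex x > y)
Degree: the shape is more complex than any degree-3 curve, so deg p = 4.
Observable constraints: it meets the y-axis at y = 0 (among the integer gridlines); one x-axis crossing is at x = 0.
Fitting integer coefficients to these (and the overall shape) gives p.

x^2*y^2 - x*y^3 + 3*x^3 - x*y^2 + y^2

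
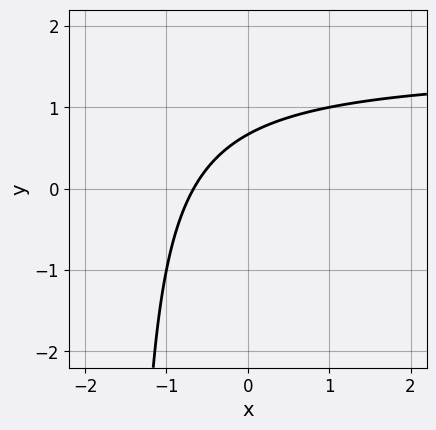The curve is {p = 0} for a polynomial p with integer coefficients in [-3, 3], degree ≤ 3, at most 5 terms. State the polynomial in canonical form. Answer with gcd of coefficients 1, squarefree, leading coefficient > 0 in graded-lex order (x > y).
2*x*y - 3*x + 3*y - 2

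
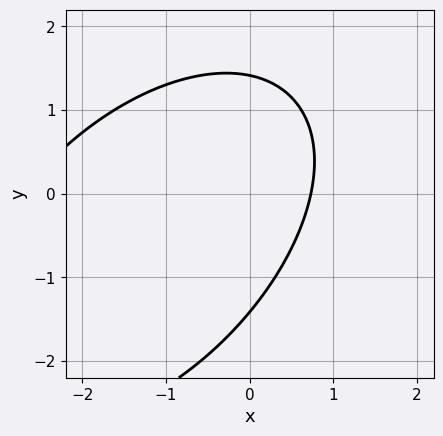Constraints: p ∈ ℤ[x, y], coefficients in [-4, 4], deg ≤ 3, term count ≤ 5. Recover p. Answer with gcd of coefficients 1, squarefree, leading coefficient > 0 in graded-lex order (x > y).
deg p = 2. The shape is more complex than any degree-1 curve.
Solving for integer coefficients yields p as stated.

x^2 - x*y + y^2 + 2*x - 2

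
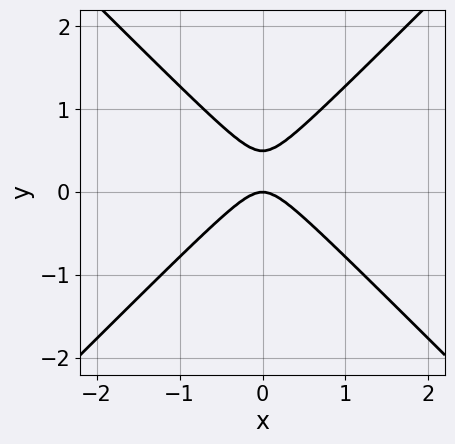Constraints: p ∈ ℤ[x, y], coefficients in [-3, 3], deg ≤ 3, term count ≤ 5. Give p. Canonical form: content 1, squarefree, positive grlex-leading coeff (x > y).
2*x^2 - 2*y^2 + y

1. deg p = 2. A generic line meets the curve in up to 2 points.
2. Symmetries: mirror symmetry x ↦ −x ⇒ only even powers of x.
3. Observable constraints: one y-axis crossing is at y = 0; it crosses the x-axis at the gridline x = 0.
4. Matching integer coefficients to the picture gives p.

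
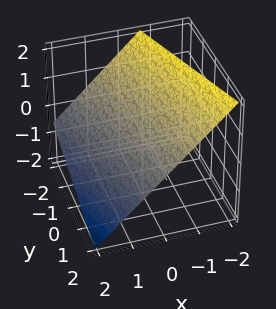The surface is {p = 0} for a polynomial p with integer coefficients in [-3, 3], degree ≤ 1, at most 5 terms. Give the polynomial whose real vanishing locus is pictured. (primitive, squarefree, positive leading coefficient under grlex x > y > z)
1. The degree is 1 — every cross-section is a straight line — this is a plane.
2. From the visible intercepts: it meets the y-axis at y = 2 (among the integer gridlines).
3. These observations pin down the coefficients.

3*x + y + 3*z - 2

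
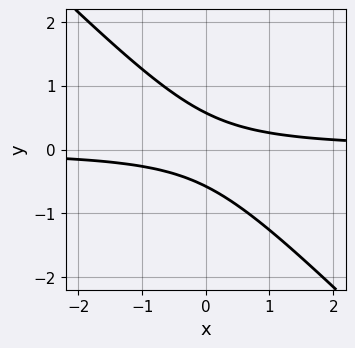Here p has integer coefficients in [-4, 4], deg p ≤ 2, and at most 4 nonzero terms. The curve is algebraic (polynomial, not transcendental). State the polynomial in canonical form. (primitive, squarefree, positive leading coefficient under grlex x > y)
deg p = 2.
Observable constraints: it misses every integer gridline on the x-axis.
Assembling these constraints gives the stated polynomial.

3*x*y + 3*y^2 - 1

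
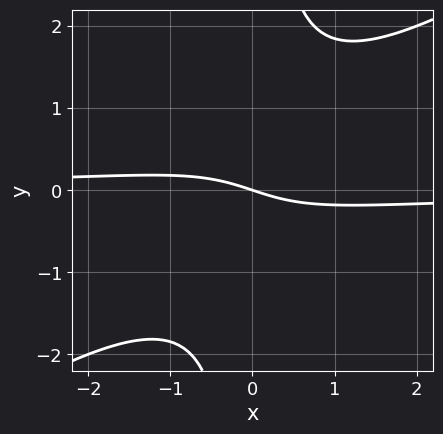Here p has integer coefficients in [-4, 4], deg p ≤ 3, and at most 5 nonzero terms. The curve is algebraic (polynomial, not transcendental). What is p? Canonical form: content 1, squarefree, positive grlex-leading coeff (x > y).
(a) Degree: a generic line meets the curve in up to 3 points, so deg p = 3.
(b) Observable constraints: it crosses the x-axis at the gridline x = 0; it crosses the y-axis at the gridline y = 0.
(c) Putting this together gives p.

2*x^2*y - 3*x*y^2 + x + 3*y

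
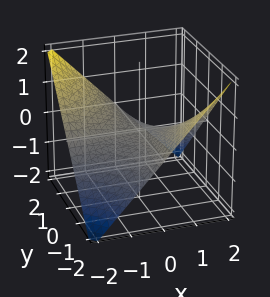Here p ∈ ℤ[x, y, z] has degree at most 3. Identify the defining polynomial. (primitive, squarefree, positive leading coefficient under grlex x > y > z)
x*y + 2*z

1. deg p = 2. A saddle surface; a quadric.
2. Reading off the gridlines: it meets the z-axis at z = 0 (among the integer gridlines); every point of the y-axis in the box is on the surface; every point of the x-axis in the box is on the surface.
3. Putting this together gives p.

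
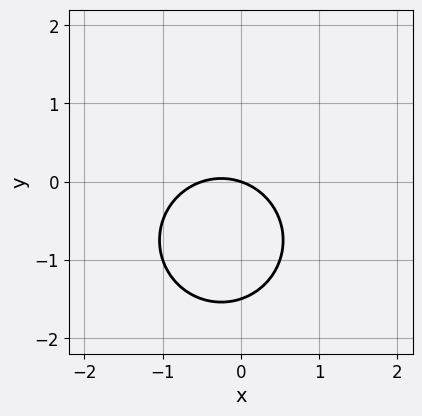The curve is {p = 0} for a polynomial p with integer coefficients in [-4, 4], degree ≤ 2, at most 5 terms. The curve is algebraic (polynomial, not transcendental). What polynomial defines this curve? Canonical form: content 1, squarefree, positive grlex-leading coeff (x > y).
1. Degree: the shape is more complex than any degree-1 curve, so deg p = 2.
2. Reading off the gridlines: it meets the x-axis at x = 0 (among the integer gridlines); it crosses the y-axis at the gridline y = 0.
3. Together with the visible shape, these determine p as stated.

2*x^2 + 2*y^2 + x + 3*y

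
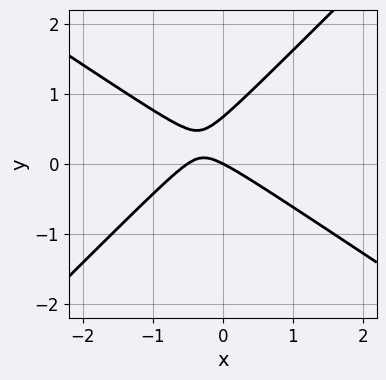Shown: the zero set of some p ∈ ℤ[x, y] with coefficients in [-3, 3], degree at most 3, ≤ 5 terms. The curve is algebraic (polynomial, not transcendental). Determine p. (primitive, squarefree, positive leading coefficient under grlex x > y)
2*x^2 + x*y - 3*y^2 + x + 2*y

deg p = 2.
Against the integer gridlines: it meets the x-axis at x = 0 (among the integer gridlines); it meets the y-axis at y = 0 (among the integer gridlines).
These observations pin down the coefficients.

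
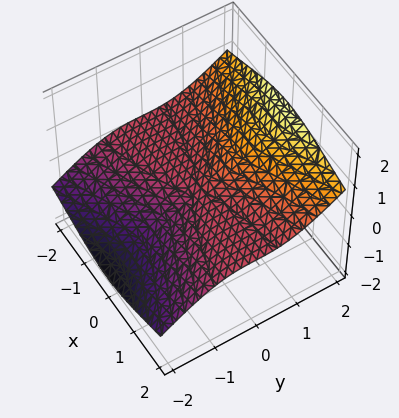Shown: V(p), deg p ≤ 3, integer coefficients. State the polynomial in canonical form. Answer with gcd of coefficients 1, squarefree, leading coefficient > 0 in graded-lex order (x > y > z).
2*x^2*z - 2*y^3 + 3*y^2*z

(a) Degree: no degree-2 surface has this shape, so deg p = 3.
(b) Checking where it meets the axes: every point of the x-axis in the box is on the surface; every point of the z-axis in the box is on the surface.
(c) Putting this together gives p.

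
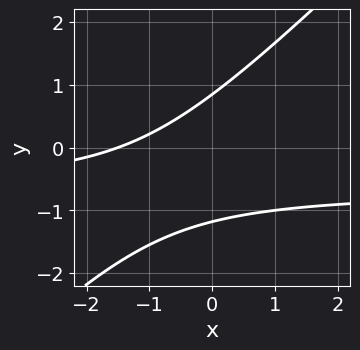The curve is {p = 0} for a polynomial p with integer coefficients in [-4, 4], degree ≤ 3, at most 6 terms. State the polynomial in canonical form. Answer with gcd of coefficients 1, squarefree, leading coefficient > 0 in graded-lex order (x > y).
3*x*y - 3*y^2 + 2*x - y + 3

First, degree: a generic line meets the curve in up to 2 points, so deg p = 2.
Finally, the integer polynomial consistent with all of this is the stated p.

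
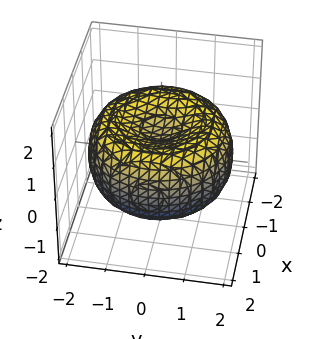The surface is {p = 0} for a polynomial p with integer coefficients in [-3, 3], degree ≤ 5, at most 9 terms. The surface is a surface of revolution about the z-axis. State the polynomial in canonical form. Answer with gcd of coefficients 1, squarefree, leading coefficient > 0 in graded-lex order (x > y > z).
1. deg p = 4.
2. By symmetry, the surface is invariant under rotation about z: p = q(x² + y², z).
3. Checking where it meets the axes: a circular section at z = 1 has radius exactly 1.
4. Fitting integer coefficients to these (and the overall shape) gives p.

x^4 + 2*x^2*y^2 + y^4 - 3*x^2 - 3*y^2 + 3*z^2 - 1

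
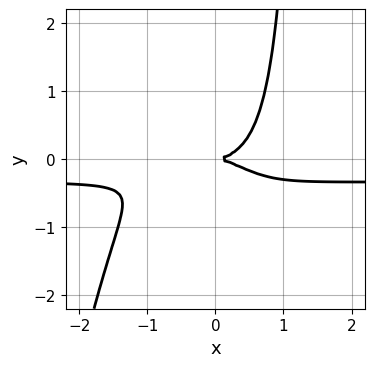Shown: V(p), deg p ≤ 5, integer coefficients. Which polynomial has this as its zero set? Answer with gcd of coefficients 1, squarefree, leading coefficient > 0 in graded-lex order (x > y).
3*x^3*y + x^3 + 2*x*y^2 - 3*y^2

1. The degree is 4 — a generic line meets the curve in up to 4 points.
2. Reading off the gridlines: one y-axis crossing is at y = 0; one x-axis crossing is at x = 0.
3. Putting this together gives p.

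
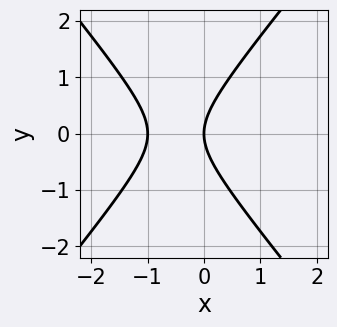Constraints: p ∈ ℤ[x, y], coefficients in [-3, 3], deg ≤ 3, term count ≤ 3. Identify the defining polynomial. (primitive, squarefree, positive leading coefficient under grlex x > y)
Degree: a generic line meets the curve in up to 2 points, so deg p = 2.
Symmetries: it's symmetric under y → −y, forcing even powers of y.
Against the integer gridlines: the x-axis gridline crossings are at x ∈ {-1, 0}; it meets the y-axis at y = 0 (among the integer gridlines).
Putting this together gives p.

3*x^2 - 2*y^2 + 3*x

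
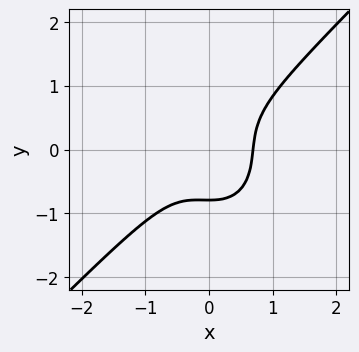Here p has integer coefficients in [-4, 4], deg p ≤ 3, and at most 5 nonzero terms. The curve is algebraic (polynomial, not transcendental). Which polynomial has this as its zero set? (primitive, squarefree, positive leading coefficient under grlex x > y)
3*x^3 - x^2*y - 2*y^3 - 1

Degree: no degree-2 curve has this shape, so deg p = 3.
The integer polynomial consistent with all of this is the stated p.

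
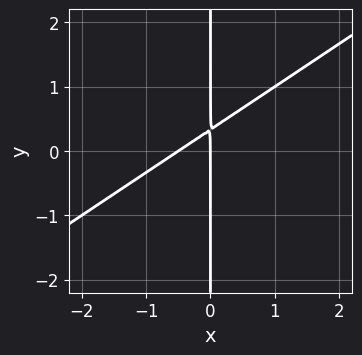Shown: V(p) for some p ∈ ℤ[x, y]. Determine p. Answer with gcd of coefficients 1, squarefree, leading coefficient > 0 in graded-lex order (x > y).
First, the degree is 2 — no degree-1 curve has this shape.
Then, from the visible intercepts: every point of the y-axis in the box is on the curve; it meets the x-axis at x = 0 (among the integer gridlines).
Finally, putting this together gives p.

2*x^2 - 3*x*y + x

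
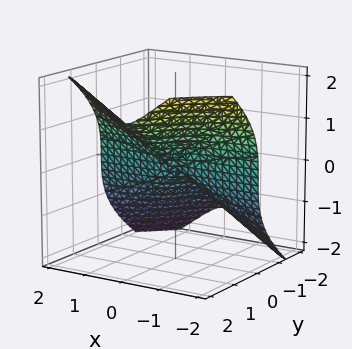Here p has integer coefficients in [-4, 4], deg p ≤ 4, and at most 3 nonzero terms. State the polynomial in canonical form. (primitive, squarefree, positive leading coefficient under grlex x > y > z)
The degree is 3 — no degree-2 surface has this shape.
Observable constraints: the visible y-axis segment lies entirely on the surface; one z-axis crossing is at z = 0; the visible x-axis segment lies entirely on the surface.
Solving for integer coefficients yields p as stated.

3*x^2*y + 2*y*z^2 - 3*z^3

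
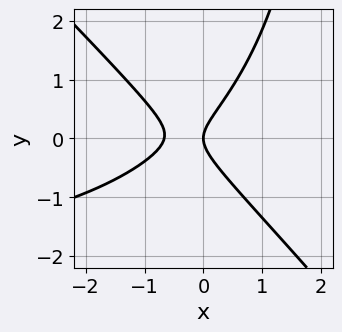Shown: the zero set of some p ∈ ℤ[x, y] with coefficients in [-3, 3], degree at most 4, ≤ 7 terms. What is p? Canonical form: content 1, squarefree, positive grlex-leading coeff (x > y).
x^2*y + x*y^2 + 3*x^2 - 3*y^2 + 2*x

1. deg p = 3. A generic line meets the curve in up to 3 points.
2. Observable constraints: one y-axis crossing is at y = 0; it crosses the x-axis at the gridline x = 0.
3. Fitting integer coefficients to these (and the overall shape) gives p.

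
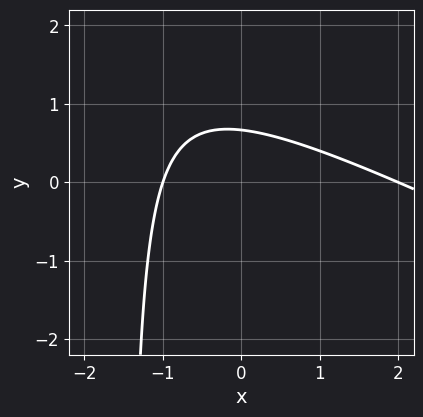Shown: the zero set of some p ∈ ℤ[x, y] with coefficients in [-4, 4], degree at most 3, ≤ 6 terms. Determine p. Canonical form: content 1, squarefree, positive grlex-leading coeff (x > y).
x^2 + 2*x*y - x + 3*y - 2

1. deg p = 2.
2. From the visible intercepts: among the integer gridlines, it crosses the x-axis at x ∈ {-1, 2}.
3. Assembling these constraints gives the stated polynomial.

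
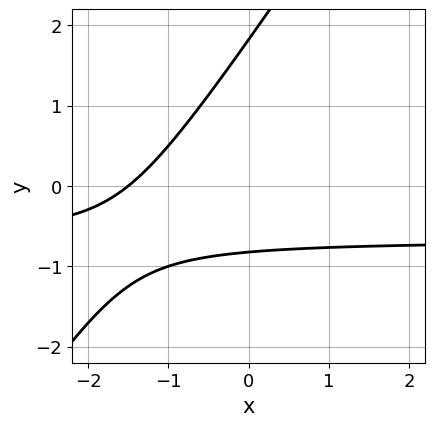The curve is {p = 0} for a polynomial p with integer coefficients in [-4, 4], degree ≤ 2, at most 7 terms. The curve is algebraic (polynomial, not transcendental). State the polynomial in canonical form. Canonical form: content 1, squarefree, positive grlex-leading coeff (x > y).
3*x*y - 2*y^2 + 2*x + 2*y + 3

The degree is 2 — no degree-1 curve has this shape.
Matching integer coefficients to the picture gives p.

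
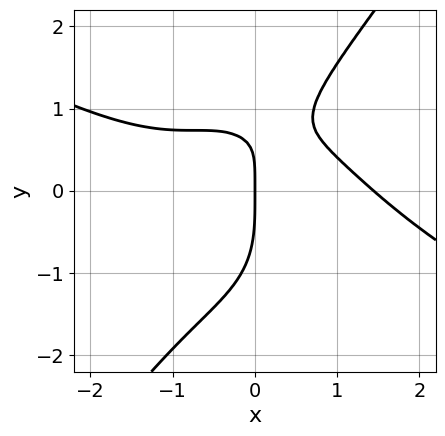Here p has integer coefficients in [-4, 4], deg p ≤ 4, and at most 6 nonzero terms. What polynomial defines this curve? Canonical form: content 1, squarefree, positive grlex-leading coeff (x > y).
First, the degree is 4 — the shape is more complex than any degree-3 curve.
Next, checking where it meets the axes: one y-axis crossing is at y = 0; it meets the x-axis at x = 0 (among the integer gridlines).
Finally, these observations pin down the coefficients.

x^4 + 2*x^3*y - y^4 + 3*x*y - 3*x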